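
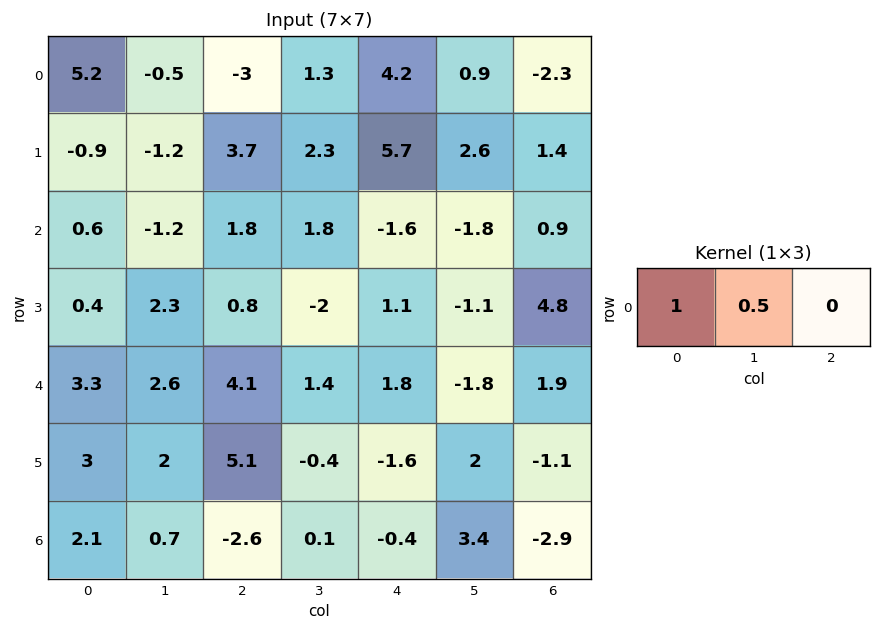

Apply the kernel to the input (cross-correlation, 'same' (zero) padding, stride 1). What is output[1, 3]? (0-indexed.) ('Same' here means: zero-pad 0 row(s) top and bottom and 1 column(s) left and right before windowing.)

4.85

The receptive field on the zero-padded input at this output position is [3.7 2.3 5.7]. Elementwise product with the kernel and sum: 3.7·1 + 2.3·0.5.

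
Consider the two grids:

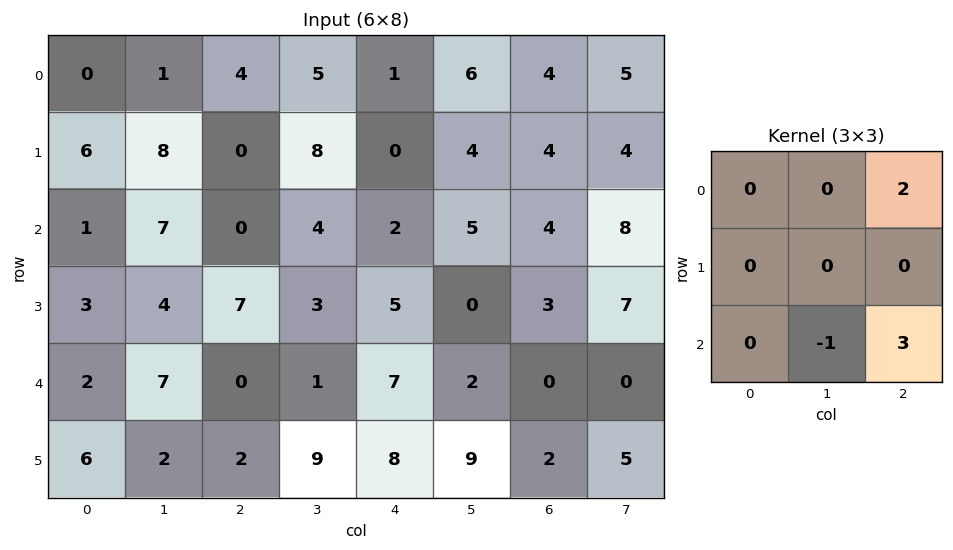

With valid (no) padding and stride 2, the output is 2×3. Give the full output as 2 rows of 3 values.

1 4 15
-7 24 6

Output[0,0]: The receptive field on the input at this output position is [0 1 4 / 6 8 0 / 1 7 0]. Elementwise product with the kernel and sum: 4·2 + 7·-1 + 0·3.
Output[0,1]: The receptive field on the input at this output position is [4 5 1 / 0 8 0 / 0 4 2]. Elementwise product with the kernel and sum: 1·2 + 4·-1 + 2·3.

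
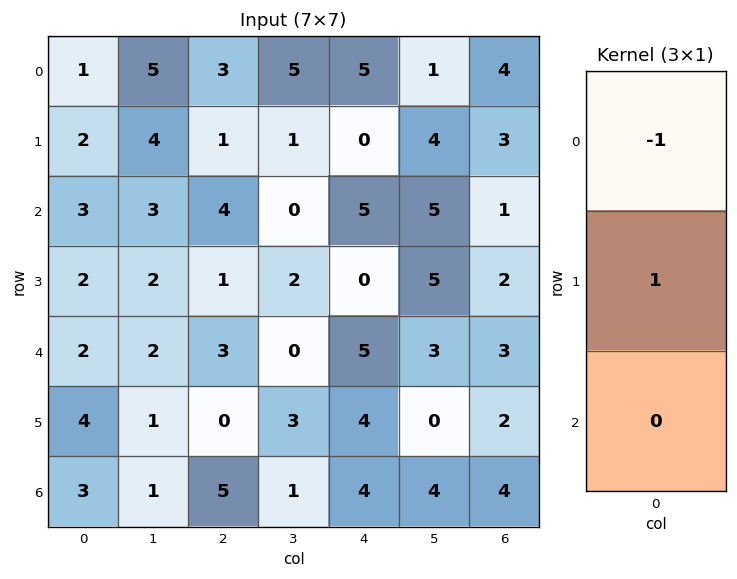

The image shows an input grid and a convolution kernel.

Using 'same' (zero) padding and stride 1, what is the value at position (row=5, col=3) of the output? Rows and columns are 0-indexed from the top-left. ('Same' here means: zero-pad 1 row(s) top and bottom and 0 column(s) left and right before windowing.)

3

The receptive field on the zero-padded input at this output position is [0 / 3 / 1]. Elementwise product with the kernel and sum: 0·-1 + 3·1.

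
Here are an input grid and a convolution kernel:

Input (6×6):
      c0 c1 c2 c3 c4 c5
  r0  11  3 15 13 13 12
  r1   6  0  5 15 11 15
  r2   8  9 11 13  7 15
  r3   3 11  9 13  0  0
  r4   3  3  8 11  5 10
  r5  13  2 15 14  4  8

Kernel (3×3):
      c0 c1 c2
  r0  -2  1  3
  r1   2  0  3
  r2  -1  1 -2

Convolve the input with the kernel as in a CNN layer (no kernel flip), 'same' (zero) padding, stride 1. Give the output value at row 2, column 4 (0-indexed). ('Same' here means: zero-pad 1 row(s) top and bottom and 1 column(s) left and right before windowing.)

84

The receptive field on the zero-padded input at this output position is [15 11 15 / 13 7 15 / 13 0 0]. Elementwise product with the kernel and sum: 15·-2 + 11·1 + 15·3 + 13·2 + 15·3 + 13·-1 + 0·1 + 0·-2.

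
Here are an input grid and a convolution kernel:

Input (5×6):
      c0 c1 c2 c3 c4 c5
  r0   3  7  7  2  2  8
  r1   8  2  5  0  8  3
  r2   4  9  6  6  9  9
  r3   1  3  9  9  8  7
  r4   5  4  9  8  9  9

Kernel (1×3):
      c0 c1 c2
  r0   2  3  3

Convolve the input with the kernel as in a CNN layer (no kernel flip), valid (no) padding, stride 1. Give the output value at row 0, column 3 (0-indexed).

34

The receptive field on the input at this output position is [2 2 8]. Elementwise product with the kernel and sum: 2·2 + 2·3 + 8·3.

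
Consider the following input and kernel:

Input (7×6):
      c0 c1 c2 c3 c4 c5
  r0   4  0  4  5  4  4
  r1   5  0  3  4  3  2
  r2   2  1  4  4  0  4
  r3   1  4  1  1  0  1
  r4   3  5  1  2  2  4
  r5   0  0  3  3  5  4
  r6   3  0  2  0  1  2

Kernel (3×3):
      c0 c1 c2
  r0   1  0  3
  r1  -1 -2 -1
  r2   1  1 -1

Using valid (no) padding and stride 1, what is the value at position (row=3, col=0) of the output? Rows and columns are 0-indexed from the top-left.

The receptive field on the input at this output position is [1 4 1 / 3 5 1 / 0 0 3]. Elementwise product with the kernel and sum: 1·1 + 1·3 + 3·-1 + 5·-2 + 1·-1 + 0·1 + 0·1 + 3·-1.

-13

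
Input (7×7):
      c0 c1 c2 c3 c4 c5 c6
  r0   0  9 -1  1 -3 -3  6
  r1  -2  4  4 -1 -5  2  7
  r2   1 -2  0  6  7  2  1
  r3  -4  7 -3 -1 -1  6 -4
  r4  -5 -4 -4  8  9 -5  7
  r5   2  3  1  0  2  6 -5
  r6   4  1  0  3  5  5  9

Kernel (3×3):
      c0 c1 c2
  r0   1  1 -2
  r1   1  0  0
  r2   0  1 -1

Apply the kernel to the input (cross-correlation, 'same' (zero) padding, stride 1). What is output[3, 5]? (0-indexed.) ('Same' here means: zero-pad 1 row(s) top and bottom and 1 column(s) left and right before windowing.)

-6

The receptive field on the zero-padded input at this output position is [7 2 1 / -1 6 -4 / 9 -5 7]. Elementwise product with the kernel and sum: 7·1 + 2·1 + 1·-2 + -1·1 + -5·1 + 7·-1.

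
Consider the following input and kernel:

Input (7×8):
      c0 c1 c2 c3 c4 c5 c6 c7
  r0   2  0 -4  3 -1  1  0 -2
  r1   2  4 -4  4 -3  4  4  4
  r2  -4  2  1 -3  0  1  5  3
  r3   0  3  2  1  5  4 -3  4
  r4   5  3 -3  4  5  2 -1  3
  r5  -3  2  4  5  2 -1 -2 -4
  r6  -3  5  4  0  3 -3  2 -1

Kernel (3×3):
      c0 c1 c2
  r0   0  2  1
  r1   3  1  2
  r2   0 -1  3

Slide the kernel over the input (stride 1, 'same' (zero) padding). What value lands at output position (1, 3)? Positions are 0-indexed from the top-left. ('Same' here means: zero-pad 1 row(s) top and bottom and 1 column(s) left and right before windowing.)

-6

The receptive field on the zero-padded input at this output position is [-4 3 -1 / -4 4 -3 / 1 -3 0]. Elementwise product with the kernel and sum: 3·2 + -1·1 + -4·3 + 4·1 + -3·2 + -3·-1 + 0·3.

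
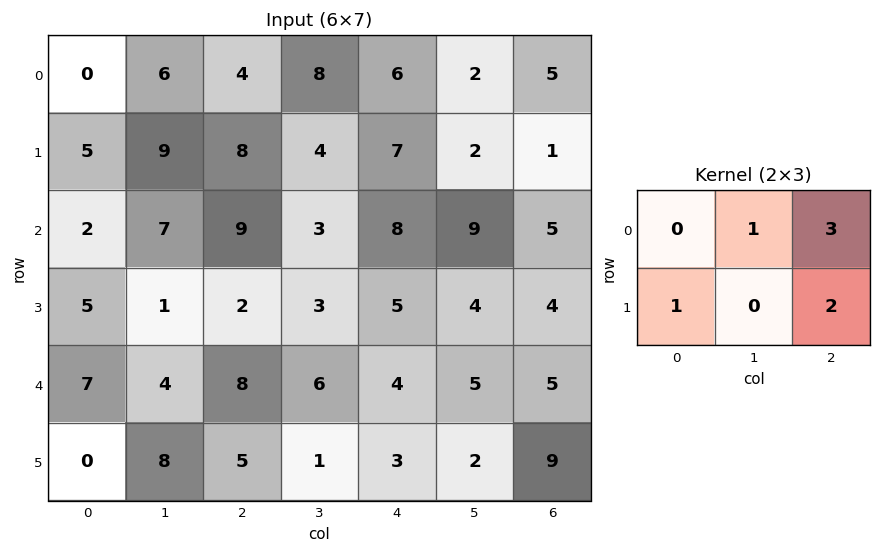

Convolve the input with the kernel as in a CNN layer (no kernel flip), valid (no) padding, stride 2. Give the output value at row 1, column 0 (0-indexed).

43

The receptive field on the input at this output position is [2 7 9 / 5 1 2]. Elementwise product with the kernel and sum: 7·1 + 9·3 + 5·1 + 2·2.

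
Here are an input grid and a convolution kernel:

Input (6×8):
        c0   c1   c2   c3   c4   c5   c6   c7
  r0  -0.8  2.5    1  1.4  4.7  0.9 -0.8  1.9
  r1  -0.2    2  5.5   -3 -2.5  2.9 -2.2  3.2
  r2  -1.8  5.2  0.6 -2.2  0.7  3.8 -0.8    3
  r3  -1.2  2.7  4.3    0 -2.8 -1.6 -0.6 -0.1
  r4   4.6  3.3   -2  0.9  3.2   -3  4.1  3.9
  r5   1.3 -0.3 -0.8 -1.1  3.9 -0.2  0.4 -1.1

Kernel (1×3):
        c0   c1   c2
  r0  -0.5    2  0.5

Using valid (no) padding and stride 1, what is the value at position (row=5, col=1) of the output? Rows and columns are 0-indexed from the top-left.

The receptive field on the input at this output position is [-0.3 -0.8 -1.1]. Elementwise product with the kernel and sum: -0.3·-0.5 + -0.8·2 + -1.1·0.5.

-2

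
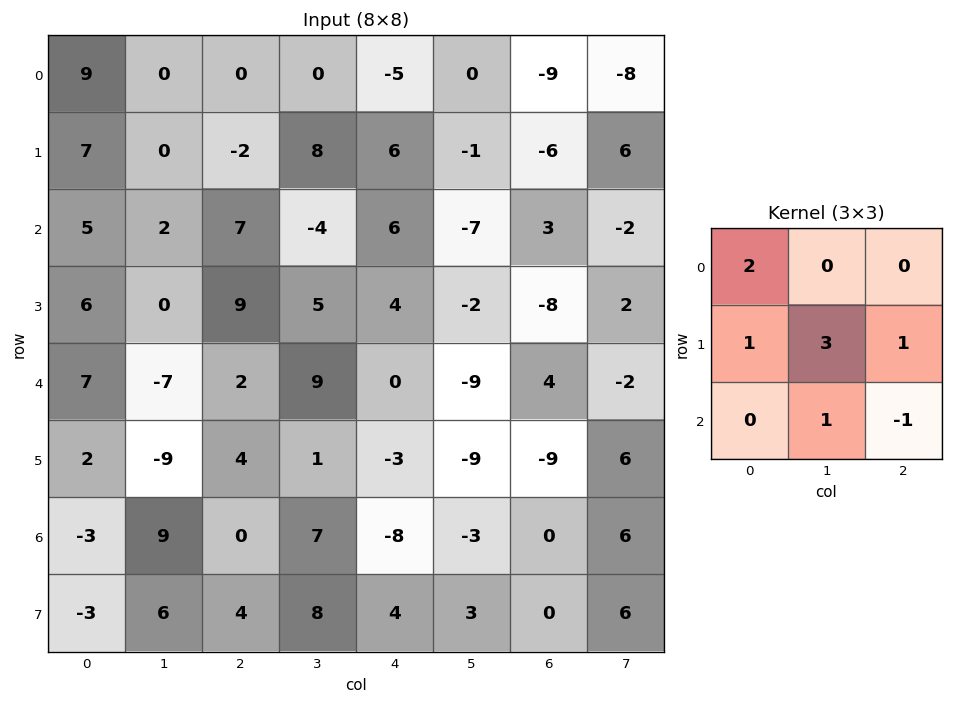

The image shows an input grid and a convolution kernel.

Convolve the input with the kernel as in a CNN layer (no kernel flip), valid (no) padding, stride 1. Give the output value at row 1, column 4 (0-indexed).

6

The receptive field on the input at this output position is [6 -1 -6 / 6 -7 3 / 4 -2 -8]. Elementwise product with the kernel and sum: 6·2 + 6·1 + -7·3 + 3·1 + -2·1 + -8·-1.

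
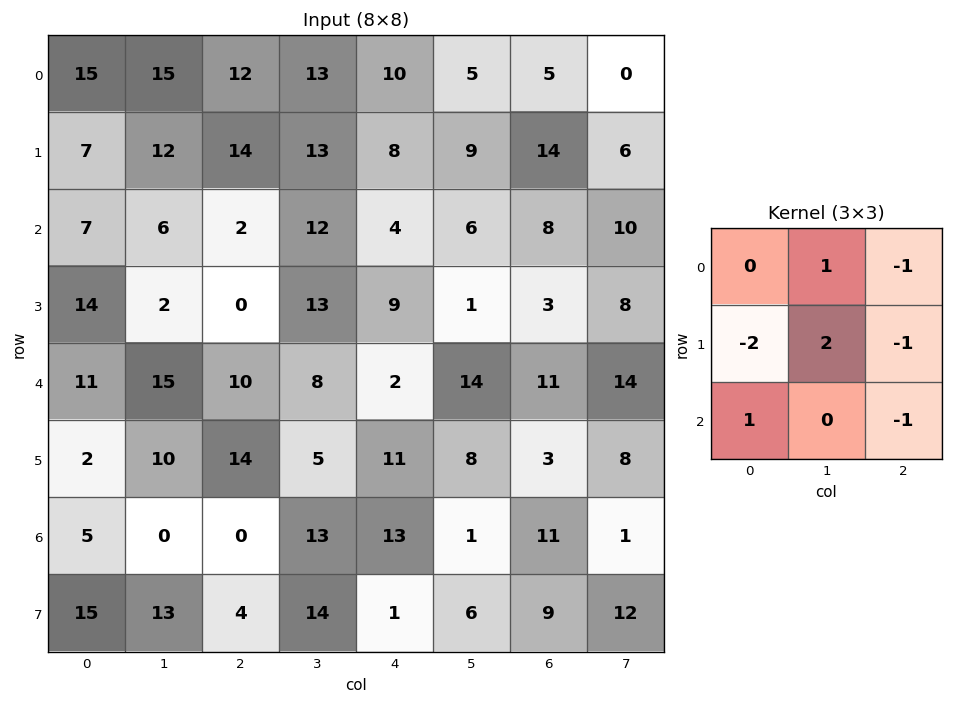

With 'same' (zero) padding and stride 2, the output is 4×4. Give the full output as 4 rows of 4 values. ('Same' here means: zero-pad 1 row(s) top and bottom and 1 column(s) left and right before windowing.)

Output[0,0]: The receptive field on the zero-padded input at this output position is [0 0 0 / 0 15 15 / 0 7 12]. Elementwise product with the kernel and sum: 0·1 + 0·-1 + 0·-2 + 15·2 + 15·-1 + 0·1 + 12·-1.

3 -20 -7 3
1 -30 -11 -5
9 -26 -21 -25
-11 -5 10 8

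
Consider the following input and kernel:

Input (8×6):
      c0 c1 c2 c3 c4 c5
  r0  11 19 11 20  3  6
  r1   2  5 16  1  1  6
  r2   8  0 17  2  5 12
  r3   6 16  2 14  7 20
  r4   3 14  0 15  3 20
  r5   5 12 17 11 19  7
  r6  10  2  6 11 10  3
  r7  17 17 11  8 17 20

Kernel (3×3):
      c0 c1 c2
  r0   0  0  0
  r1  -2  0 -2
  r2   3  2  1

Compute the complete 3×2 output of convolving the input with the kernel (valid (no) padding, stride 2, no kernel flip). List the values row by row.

Output[0,0]: The receptive field on the input at this output position is [11 19 11 / 2 5 16 / 8 0 17]. Elementwise product with the kernel and sum: 2·-2 + 16·-2 + 8·3 + 0·2 + 17·1.

5 26
21 15
-4 -22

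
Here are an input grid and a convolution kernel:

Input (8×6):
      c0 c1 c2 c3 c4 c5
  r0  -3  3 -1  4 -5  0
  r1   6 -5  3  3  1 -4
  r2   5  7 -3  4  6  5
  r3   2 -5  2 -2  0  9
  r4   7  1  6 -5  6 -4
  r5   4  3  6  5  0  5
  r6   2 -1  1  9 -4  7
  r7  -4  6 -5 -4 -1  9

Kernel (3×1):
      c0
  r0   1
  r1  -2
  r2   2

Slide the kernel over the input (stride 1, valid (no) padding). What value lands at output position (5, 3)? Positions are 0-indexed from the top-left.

The receptive field on the input at this output position is [5 / 9 / -4]. Elementwise product with the kernel and sum: 5·1 + 9·-2 + -4·2.

-21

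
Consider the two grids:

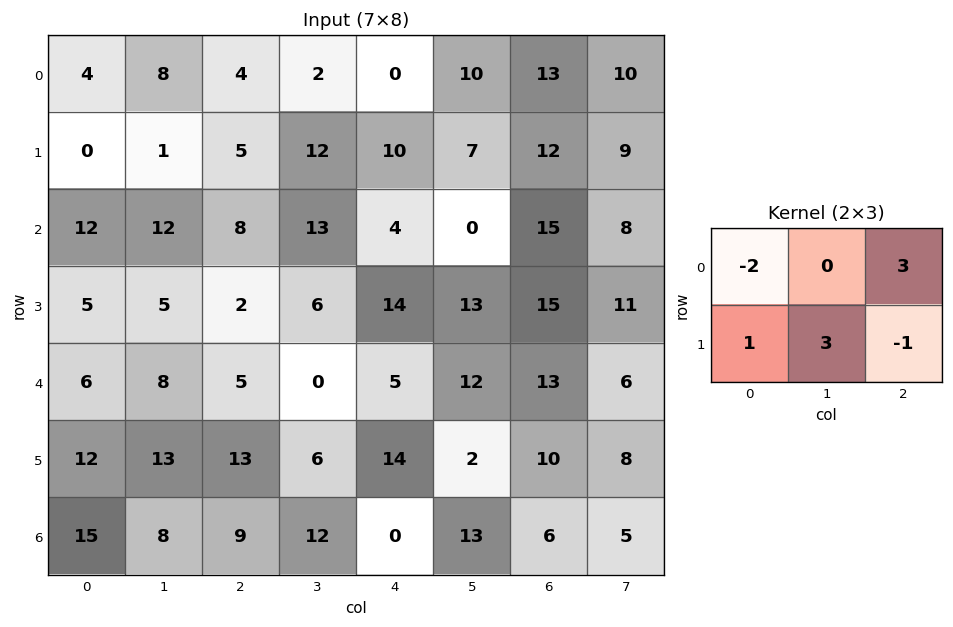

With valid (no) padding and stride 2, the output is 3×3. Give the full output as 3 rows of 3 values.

Output[0,0]: The receptive field on the input at this output position is [4 8 4 / 0 1 5]. Elementwise product with the kernel and sum: 4·-2 + 4·3 + 0·1 + 1·3 + 5·-1.

2 23 58
18 2 75
41 22 39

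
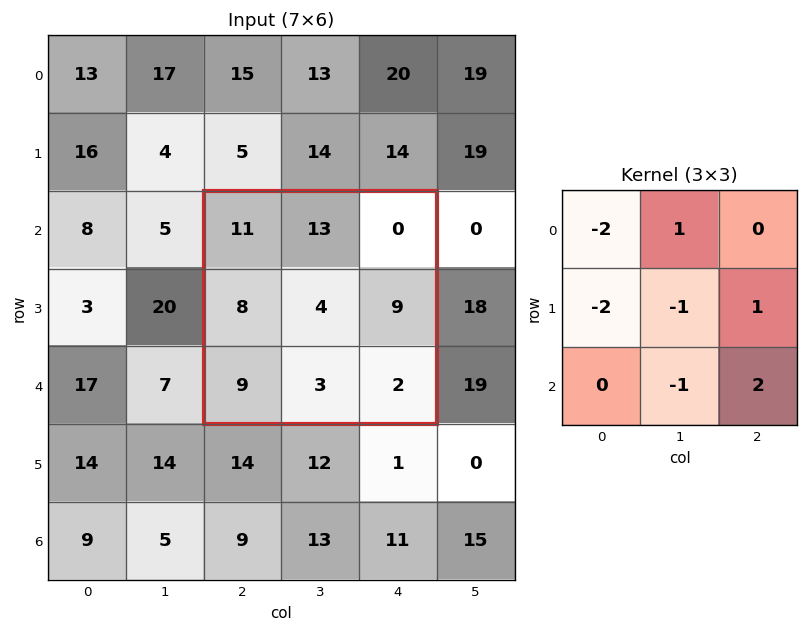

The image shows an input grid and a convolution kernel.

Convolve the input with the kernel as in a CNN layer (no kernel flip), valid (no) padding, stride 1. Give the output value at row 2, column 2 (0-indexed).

-19

The receptive field on the input at this output position is [11 13 0 / 8 4 9 / 9 3 2]. Elementwise product with the kernel and sum: 11·-2 + 13·1 + 8·-2 + 4·-1 + 9·1 + 3·-1 + 2·2.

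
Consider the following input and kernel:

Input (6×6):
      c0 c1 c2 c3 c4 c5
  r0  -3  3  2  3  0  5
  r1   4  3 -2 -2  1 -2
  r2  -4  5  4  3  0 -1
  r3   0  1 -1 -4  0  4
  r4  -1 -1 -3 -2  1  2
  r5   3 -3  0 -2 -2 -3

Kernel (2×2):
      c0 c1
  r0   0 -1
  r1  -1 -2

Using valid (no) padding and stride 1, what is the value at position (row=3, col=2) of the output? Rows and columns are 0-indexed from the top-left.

The receptive field on the input at this output position is [-1 -4 / -3 -2]. Elementwise product with the kernel and sum: -4·-1 + -3·-1 + -2·-2.

11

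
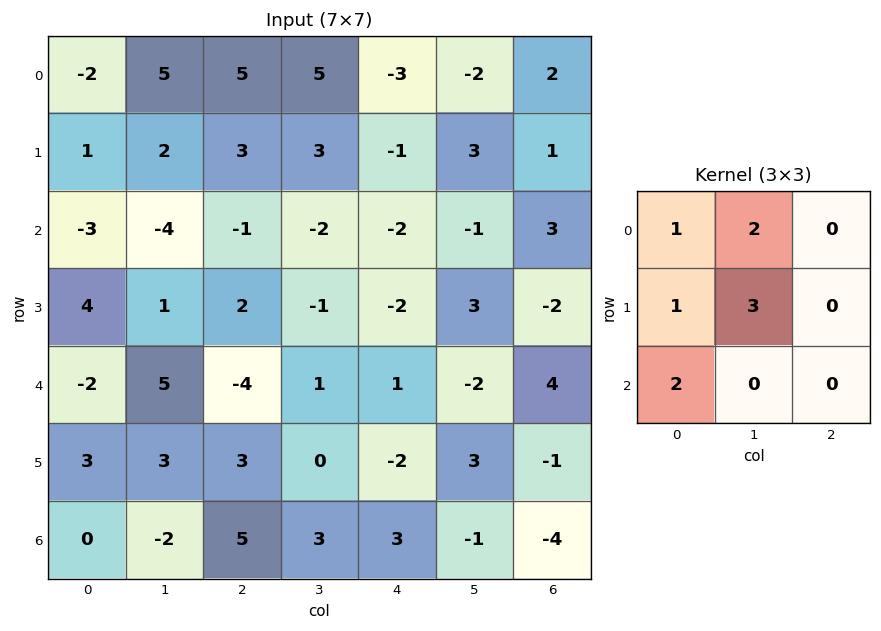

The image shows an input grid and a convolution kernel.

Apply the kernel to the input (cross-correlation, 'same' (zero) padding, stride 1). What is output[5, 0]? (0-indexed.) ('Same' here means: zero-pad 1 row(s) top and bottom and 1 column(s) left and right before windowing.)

The receptive field on the zero-padded input at this output position is [0 -2 5 / 0 3 3 / 0 0 -2]. Elementwise product with the kernel and sum: 0·1 + -2·2 + 0·1 + 3·3 + 0·2.

5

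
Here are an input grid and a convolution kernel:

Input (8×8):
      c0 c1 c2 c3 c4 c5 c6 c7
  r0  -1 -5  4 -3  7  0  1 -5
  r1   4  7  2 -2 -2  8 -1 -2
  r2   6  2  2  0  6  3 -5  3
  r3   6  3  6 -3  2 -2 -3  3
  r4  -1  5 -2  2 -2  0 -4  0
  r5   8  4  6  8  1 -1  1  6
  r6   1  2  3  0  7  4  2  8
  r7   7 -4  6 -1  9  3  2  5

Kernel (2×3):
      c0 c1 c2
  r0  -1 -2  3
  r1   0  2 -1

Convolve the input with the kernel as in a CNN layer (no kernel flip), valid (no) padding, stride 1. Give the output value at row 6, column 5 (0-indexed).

15

The receptive field on the input at this output position is [4 2 8 / 3 2 5]. Elementwise product with the kernel and sum: 4·-1 + 2·-2 + 8·3 + 2·2 + 5·-1.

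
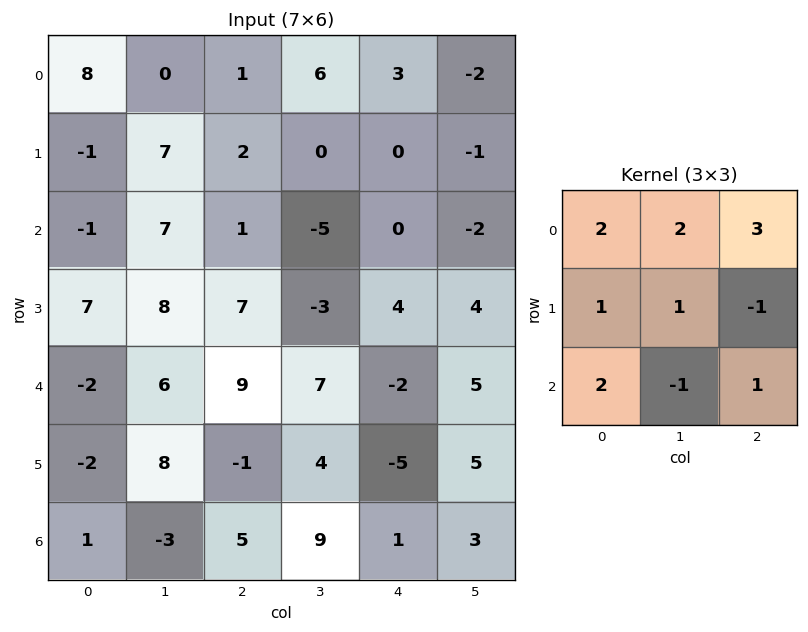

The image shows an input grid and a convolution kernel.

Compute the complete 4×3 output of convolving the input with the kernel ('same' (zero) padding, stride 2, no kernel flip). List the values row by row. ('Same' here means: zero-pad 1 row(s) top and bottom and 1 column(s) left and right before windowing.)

Output[0,0]: The receptive field on the zero-padded input at this output position is [0 0 0 / 0 8 0 / 0 -1 7]. Elementwise product with the kernel and sum: 0·2 + 0·2 + 0·3 + 0·1 + 8·1 + 0·-1 + 0·2 + -1·-1 + 7·1.

16 7 10
12 37 -12
40 50 32
24 19 20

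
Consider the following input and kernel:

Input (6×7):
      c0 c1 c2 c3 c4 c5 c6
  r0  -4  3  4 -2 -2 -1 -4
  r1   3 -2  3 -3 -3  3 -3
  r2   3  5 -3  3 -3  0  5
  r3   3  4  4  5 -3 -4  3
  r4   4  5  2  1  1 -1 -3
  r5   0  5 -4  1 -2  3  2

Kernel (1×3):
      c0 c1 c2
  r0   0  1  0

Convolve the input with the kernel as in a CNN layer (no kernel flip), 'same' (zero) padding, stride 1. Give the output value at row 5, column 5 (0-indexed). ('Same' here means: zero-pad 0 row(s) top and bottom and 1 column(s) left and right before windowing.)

The receptive field on the zero-padded input at this output position is [-2 3 2]. Elementwise product with the kernel and sum: 3·1.

3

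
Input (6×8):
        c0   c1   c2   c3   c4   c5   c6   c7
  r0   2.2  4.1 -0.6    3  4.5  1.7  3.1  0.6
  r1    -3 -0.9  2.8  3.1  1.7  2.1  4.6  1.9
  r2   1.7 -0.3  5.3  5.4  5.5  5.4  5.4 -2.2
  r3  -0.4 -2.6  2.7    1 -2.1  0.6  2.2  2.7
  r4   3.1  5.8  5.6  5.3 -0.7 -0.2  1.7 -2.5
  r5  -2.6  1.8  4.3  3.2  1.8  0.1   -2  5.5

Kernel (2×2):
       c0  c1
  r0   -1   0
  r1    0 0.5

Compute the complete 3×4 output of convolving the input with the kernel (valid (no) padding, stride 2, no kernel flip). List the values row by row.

Output[0,0]: The receptive field on the input at this output position is [2.2 4.1 / -3 -0.9]. Elementwise product with the kernel and sum: 2.2·-1 + -0.9·0.5.
Output[0,1]: The receptive field on the input at this output position is [-0.6 3 / 2.8 3.1]. Elementwise product with the kernel and sum: -0.6·-1 + 3.1·0.5.

-2.65 2.15 -3.45 -2.15
-3 -4.8 -5.2 -4.05
-2.2 -4 0.75 1.05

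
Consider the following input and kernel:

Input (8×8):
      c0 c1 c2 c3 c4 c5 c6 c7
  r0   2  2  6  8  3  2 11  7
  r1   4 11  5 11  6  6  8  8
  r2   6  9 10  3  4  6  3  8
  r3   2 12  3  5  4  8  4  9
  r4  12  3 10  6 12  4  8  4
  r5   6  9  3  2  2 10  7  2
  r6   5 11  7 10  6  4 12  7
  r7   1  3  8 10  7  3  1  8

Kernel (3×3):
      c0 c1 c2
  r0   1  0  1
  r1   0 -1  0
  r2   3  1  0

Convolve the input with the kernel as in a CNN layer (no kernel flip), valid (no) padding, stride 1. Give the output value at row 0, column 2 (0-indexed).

The receptive field on the input at this output position is [6 8 3 / 5 11 6 / 10 3 4]. Elementwise product with the kernel and sum: 6·1 + 3·1 + 11·-1 + 10·3 + 3·1.

31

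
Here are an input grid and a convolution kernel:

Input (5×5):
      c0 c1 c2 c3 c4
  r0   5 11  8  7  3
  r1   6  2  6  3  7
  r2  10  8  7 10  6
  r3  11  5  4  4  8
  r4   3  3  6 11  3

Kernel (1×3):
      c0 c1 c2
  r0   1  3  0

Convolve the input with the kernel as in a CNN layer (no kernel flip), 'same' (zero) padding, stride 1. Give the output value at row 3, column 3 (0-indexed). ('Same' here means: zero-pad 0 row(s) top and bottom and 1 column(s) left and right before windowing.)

16

The receptive field on the zero-padded input at this output position is [4 4 8]. Elementwise product with the kernel and sum: 4·1 + 4·3.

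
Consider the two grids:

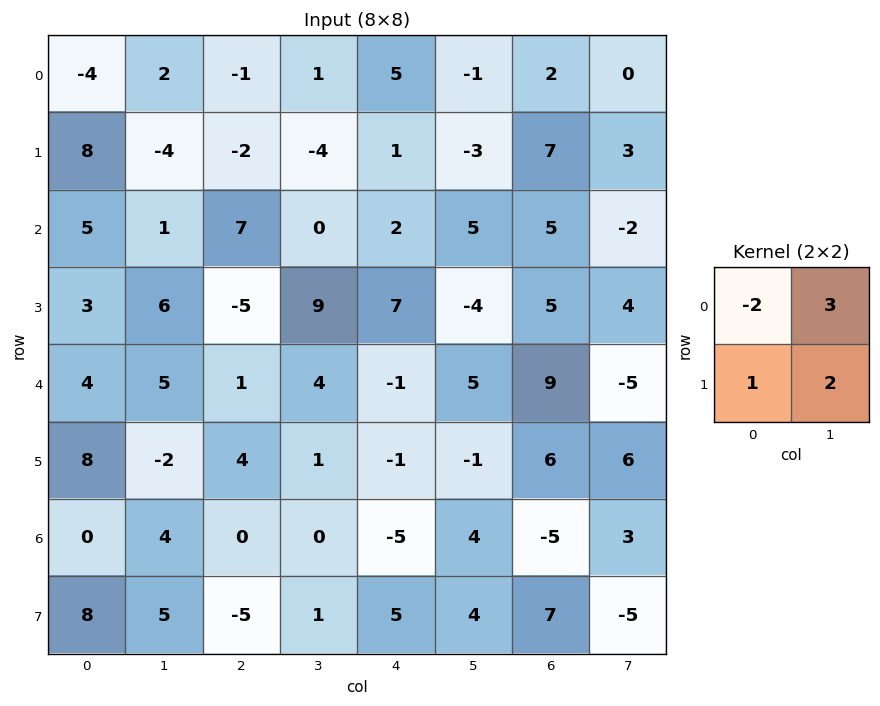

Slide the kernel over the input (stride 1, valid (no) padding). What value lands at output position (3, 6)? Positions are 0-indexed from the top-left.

The receptive field on the input at this output position is [5 4 / 9 -5]. Elementwise product with the kernel and sum: 5·-2 + 4·3 + 9·1 + -5·2.

1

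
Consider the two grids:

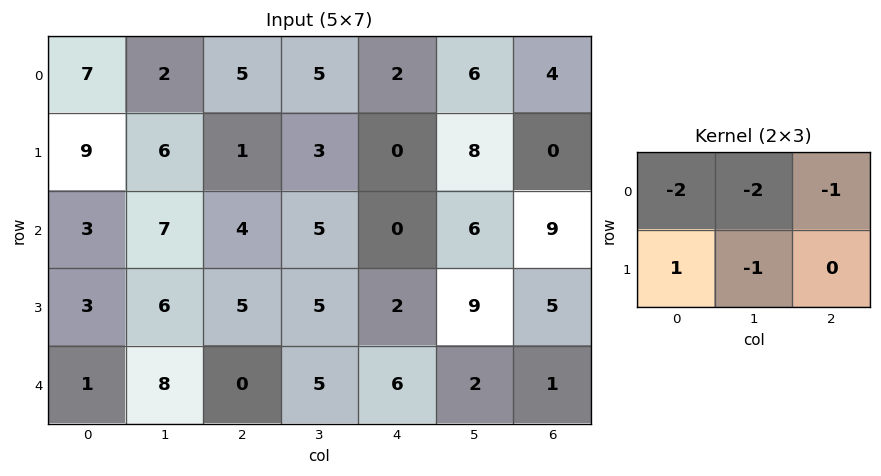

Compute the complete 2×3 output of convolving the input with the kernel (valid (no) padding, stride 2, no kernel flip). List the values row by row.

-20 -24 -28
-27 -18 -28

Output[0,0]: The receptive field on the input at this output position is [7 2 5 / 9 6 1]. Elementwise product with the kernel and sum: 7·-2 + 2·-2 + 5·-1 + 9·1 + 6·-1.
Output[0,1]: The receptive field on the input at this output position is [5 5 2 / 1 3 0]. Elementwise product with the kernel and sum: 5·-2 + 5·-2 + 2·-1 + 1·1 + 3·-1.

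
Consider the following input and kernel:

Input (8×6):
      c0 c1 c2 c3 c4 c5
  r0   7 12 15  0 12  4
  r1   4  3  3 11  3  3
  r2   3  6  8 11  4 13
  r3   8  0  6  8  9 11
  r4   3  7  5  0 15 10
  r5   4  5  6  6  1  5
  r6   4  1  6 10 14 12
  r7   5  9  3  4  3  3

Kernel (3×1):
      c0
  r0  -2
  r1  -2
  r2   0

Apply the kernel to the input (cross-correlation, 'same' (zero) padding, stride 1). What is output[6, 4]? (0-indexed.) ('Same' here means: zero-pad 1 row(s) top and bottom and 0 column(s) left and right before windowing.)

-30

The receptive field on the zero-padded input at this output position is [1 / 14 / 3]. Elementwise product with the kernel and sum: 1·-2 + 14·-2.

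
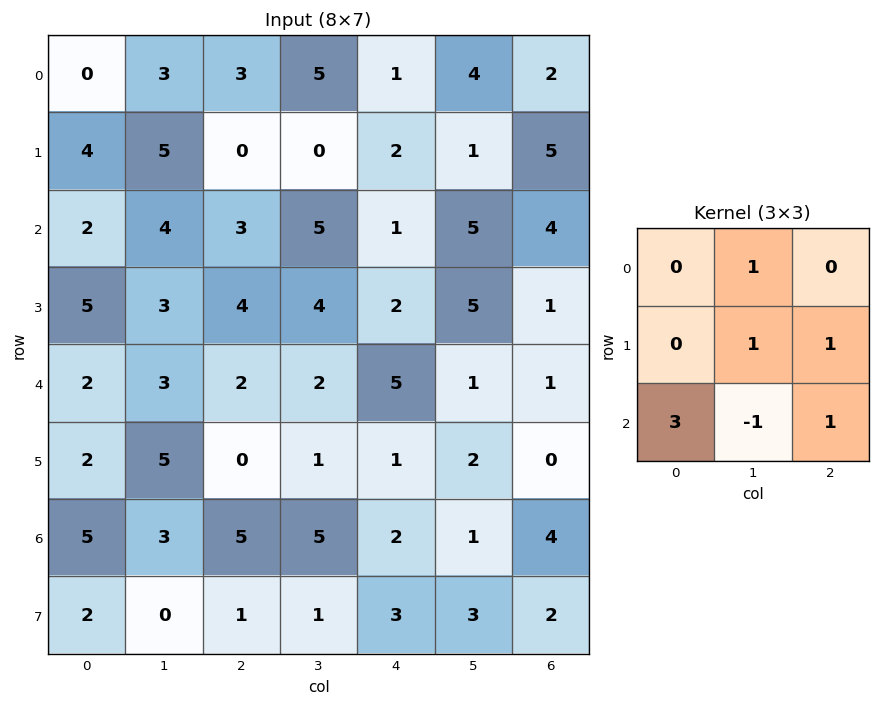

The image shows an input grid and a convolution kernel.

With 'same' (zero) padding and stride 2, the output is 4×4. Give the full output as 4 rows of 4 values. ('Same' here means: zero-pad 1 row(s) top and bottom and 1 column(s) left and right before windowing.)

4 23 4 0
8 17 23 23
13 24 12 8
8 10 7 11

Output[0,0]: The receptive field on the zero-padded input at this output position is [0 0 0 / 0 0 3 / 0 4 5]. Elementwise product with the kernel and sum: 0·1 + 0·1 + 3·1 + 0·3 + 4·-1 + 5·1.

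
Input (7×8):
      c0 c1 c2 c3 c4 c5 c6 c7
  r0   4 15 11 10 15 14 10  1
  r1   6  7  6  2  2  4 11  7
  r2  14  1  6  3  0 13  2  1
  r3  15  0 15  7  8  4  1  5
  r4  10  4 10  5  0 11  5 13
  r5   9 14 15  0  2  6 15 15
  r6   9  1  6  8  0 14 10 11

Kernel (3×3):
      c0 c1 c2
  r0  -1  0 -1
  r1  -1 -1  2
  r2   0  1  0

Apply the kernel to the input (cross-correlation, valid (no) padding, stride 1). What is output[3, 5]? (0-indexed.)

16

The receptive field on the input at this output position is [4 1 5 / 11 5 13 / 6 15 15]. Elementwise product with the kernel and sum: 4·-1 + 5·-1 + 11·-1 + 5·-1 + 13·2 + 15·1.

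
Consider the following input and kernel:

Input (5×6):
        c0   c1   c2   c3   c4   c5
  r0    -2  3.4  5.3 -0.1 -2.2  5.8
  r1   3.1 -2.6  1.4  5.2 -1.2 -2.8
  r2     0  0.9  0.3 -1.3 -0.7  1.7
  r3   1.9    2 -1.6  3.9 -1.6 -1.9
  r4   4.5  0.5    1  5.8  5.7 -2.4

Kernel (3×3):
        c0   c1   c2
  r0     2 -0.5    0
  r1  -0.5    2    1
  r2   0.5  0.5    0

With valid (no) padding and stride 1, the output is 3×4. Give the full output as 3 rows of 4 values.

Output[0,0]: The receptive field on the input at this output position is [-2 3.4 5.3 / 3.1 -2.6 1.4 / 0 0.9 0.3]. Elementwise product with the kernel and sum: -2·2 + 3.4·-0.5 + 3.1·-0.5 + -2.6·2 + 1.4·1 + 0·0.5 + 0.9·0.5.

-10.6 14.05 18.65 -7.9
11.55 -6.85 -2.1 13.1
3.5 2.1 11.65 -3.55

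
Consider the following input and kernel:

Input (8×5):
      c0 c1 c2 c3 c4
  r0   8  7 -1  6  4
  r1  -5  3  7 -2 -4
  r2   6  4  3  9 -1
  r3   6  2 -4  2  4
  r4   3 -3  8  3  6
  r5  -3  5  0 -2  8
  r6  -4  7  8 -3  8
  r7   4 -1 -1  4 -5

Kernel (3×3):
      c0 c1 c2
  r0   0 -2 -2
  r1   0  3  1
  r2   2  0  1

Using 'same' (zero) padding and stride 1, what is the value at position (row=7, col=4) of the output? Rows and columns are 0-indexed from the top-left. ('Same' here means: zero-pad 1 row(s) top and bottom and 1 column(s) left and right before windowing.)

The receptive field on the zero-padded input at this output position is [-3 8 0 / 4 -5 0 / 0 0 0]. Elementwise product with the kernel and sum: 8·-2 + 0·-2 + -5·3 + 0·1 + 0·2 + 0·1.

-31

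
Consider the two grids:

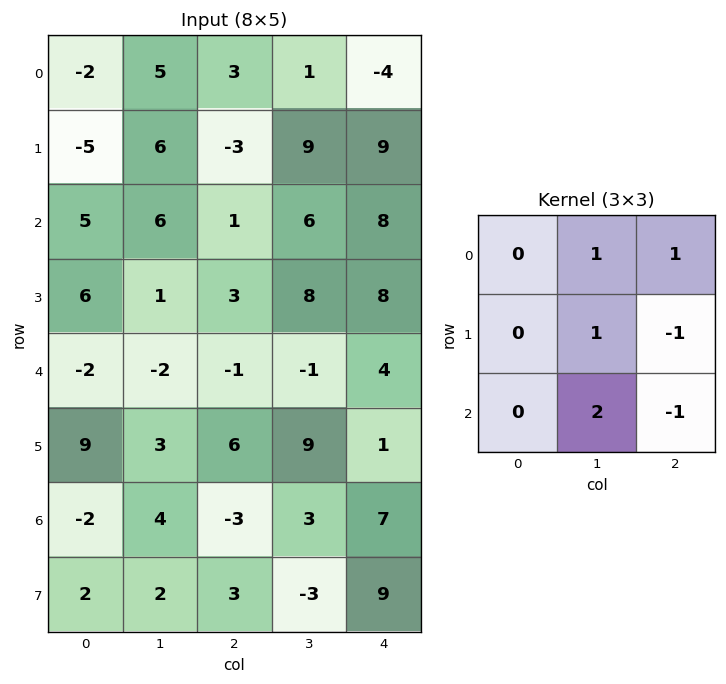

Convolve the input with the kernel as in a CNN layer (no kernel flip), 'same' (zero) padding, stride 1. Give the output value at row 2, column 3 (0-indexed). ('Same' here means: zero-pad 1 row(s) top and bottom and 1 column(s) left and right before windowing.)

24

The receptive field on the zero-padded input at this output position is [-3 9 9 / 1 6 8 / 3 8 8]. Elementwise product with the kernel and sum: 9·1 + 9·1 + 6·1 + 8·-1 + 8·2 + 8·-1.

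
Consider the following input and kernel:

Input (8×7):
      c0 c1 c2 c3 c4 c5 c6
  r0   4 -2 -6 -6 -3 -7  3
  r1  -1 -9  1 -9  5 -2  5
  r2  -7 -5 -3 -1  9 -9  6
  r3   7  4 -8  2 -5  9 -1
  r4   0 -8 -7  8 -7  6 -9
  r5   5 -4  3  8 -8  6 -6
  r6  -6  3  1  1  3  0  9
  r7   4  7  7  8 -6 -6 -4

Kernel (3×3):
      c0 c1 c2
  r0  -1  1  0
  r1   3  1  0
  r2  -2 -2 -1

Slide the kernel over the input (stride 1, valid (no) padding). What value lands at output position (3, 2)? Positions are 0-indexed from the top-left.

The receptive field on the input at this output position is [-8 2 -5 / -7 8 -7 / 3 8 -8]. Elementwise product with the kernel and sum: -8·-1 + 2·1 + -7·3 + 8·1 + 3·-2 + 8·-2 + -8·-1.

-17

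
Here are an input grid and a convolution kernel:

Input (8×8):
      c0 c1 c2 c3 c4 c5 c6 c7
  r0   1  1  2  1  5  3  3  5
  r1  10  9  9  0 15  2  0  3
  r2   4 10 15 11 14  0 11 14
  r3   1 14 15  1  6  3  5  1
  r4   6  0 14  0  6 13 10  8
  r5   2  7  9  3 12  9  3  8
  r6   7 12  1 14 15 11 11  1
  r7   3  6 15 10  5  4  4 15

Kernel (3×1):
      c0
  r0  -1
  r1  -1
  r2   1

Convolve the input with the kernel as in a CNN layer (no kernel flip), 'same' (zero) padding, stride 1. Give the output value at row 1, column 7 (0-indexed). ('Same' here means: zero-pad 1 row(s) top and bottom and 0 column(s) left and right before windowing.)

6

The receptive field on the zero-padded input at this output position is [5 / 3 / 14]. Elementwise product with the kernel and sum: 5·-1 + 3·-1 + 14·1.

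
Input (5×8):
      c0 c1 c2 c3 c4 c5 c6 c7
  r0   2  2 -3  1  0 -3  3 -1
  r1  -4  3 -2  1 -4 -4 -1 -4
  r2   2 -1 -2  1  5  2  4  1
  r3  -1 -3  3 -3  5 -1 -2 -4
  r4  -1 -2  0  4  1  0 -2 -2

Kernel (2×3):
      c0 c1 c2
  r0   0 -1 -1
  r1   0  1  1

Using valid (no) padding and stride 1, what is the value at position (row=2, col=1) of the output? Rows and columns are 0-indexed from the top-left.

1

The receptive field on the input at this output position is [-1 -2 1 / -3 3 -3]. Elementwise product with the kernel and sum: -2·-1 + 1·-1 + 3·1 + -3·1.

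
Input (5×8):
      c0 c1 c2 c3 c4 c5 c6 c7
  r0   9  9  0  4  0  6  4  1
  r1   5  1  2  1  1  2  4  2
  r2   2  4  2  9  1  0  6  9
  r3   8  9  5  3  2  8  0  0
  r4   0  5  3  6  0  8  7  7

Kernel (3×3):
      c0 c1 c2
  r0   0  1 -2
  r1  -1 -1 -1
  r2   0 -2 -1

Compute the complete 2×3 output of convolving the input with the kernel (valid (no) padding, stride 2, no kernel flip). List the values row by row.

Output[0,0]: The receptive field on the input at this output position is [9 9 0 / 5 1 2 / 2 4 2]. Elementwise product with the kernel and sum: 9·1 + 0·-2 + 5·-1 + 1·-1 + 2·-1 + 4·-2 + 2·-1.

-9 -19 -15
-35 -15 -45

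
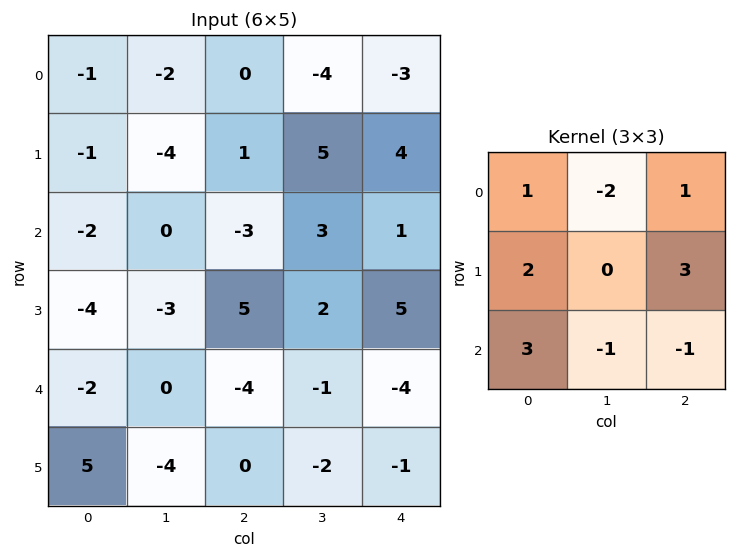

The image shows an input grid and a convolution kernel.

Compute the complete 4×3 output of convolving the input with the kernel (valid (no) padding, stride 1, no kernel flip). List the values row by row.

Output[0,0]: The receptive field on the input at this output position is [-1 -2 0 / -1 -4 1 / -2 0 -3]. Elementwise product with the kernel and sum: -1·1 + -2·-2 + 0·1 + -1·2 + 1·3 + -2·3 + 0·-1 + -3·-1.

1 1 6
-19 -8 0
0 14 10
10 -24 -11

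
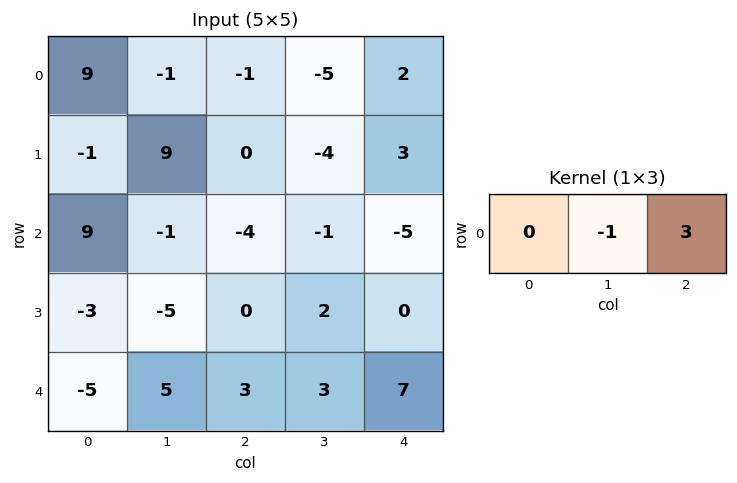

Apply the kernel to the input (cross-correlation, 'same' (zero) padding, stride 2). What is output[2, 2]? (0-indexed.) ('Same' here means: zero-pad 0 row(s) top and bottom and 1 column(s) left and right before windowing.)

The receptive field on the zero-padded input at this output position is [3 7 0]. Elementwise product with the kernel and sum: 7·-1 + 0·3.

-7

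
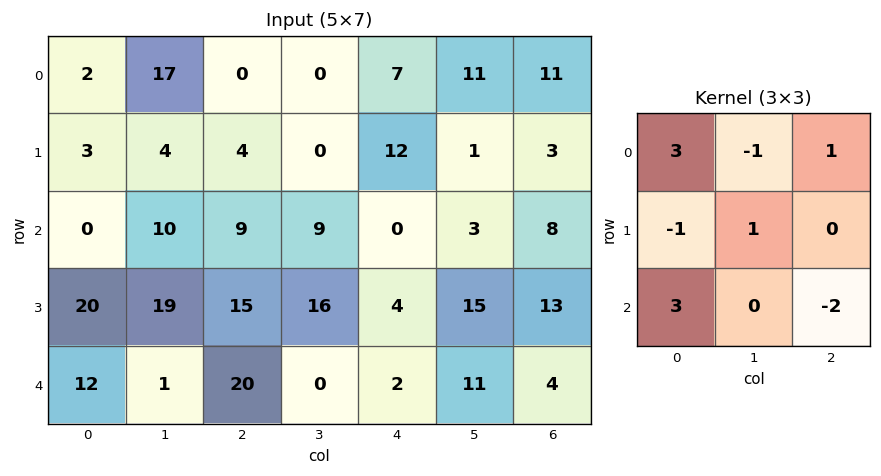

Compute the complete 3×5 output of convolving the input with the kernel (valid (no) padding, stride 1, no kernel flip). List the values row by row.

Output[0,0]: The receptive field on the input at this output position is [2 17 0 / 3 4 4 / 0 10 9]. Elementwise product with the kernel and sum: 2·3 + 17·-1 + 0·1 + 3·-1 + 4·1 + 0·3 + 9·-2.

-28 63 30 37 -6
49 32 61 -2 27
-6 29 75 -4 14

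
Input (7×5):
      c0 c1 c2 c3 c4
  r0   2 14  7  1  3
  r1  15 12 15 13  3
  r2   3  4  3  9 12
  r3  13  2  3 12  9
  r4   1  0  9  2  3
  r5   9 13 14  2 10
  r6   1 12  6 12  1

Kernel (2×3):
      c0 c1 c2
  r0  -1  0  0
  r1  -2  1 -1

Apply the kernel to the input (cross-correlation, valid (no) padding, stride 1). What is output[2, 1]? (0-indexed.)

The receptive field on the input at this output position is [4 3 9 / 2 3 12]. Elementwise product with the kernel and sum: 4·-1 + 2·-2 + 3·1 + 12·-1.

-17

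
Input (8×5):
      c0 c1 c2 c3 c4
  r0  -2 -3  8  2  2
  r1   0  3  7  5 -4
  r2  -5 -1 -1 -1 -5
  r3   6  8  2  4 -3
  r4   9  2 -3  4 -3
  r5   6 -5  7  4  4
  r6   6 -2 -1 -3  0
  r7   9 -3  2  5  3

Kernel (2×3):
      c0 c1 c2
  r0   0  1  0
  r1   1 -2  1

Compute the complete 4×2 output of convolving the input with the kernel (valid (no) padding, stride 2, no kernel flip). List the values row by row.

Output[0,0]: The receptive field on the input at this output position is [-2 -3 8 / 0 3 7]. Elementwise product with the kernel and sum: -3·1 + 0·1 + 3·-2 + 7·1.
Output[0,1]: The receptive field on the input at this output position is [8 2 2 / 7 5 -4]. Elementwise product with the kernel and sum: 2·1 + 7·1 + 5·-2 + -4·1.

-2 -5
-9 -10
25 7
15 -8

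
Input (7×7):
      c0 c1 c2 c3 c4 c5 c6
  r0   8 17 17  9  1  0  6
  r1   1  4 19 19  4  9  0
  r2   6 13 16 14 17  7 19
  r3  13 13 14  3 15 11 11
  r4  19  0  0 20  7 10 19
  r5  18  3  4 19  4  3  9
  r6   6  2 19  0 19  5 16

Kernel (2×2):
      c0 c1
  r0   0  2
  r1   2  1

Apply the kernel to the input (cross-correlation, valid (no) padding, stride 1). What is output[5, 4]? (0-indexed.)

The receptive field on the input at this output position is [4 3 / 19 5]. Elementwise product with the kernel and sum: 3·2 + 19·2 + 5·1.

49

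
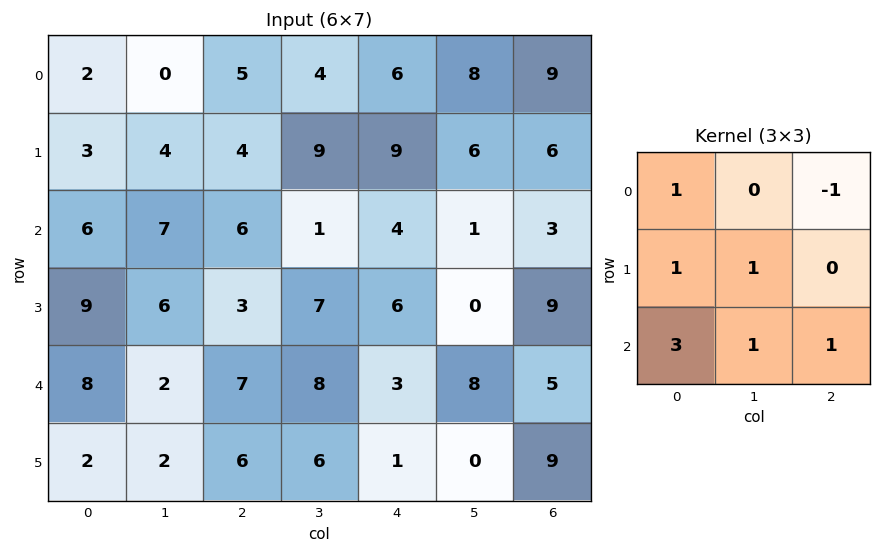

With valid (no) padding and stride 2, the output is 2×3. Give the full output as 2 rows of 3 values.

35 35 28
48 44 29

Output[0,0]: The receptive field on the input at this output position is [2 0 5 / 3 4 4 / 6 7 6]. Elementwise product with the kernel and sum: 2·1 + 5·-1 + 3·1 + 4·1 + 6·3 + 7·1 + 6·1.
Output[0,1]: The receptive field on the input at this output position is [5 4 6 / 4 9 9 / 6 1 4]. Elementwise product with the kernel and sum: 5·1 + 6·-1 + 4·1 + 9·1 + 6·3 + 1·1 + 4·1.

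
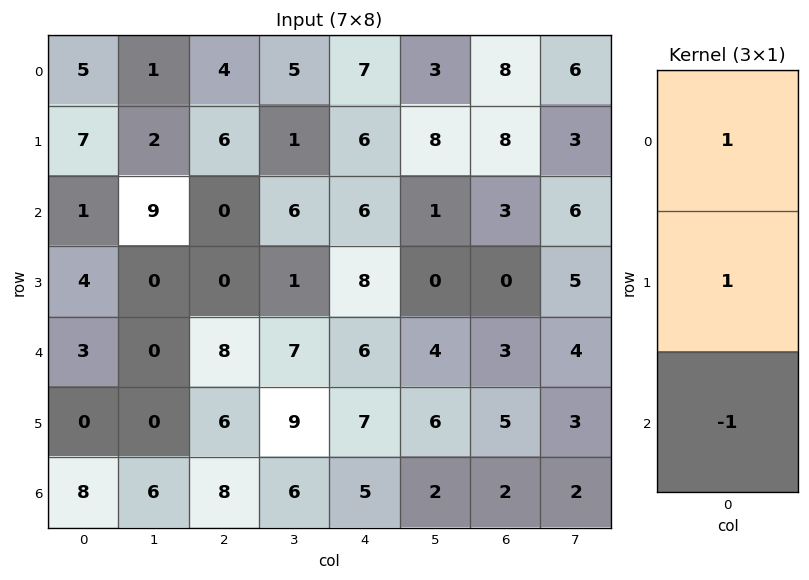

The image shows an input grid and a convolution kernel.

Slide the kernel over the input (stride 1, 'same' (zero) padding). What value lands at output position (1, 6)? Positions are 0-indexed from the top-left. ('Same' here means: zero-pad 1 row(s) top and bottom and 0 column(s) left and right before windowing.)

The receptive field on the zero-padded input at this output position is [8 / 8 / 3]. Elementwise product with the kernel and sum: 8·1 + 8·1 + 3·-1.

13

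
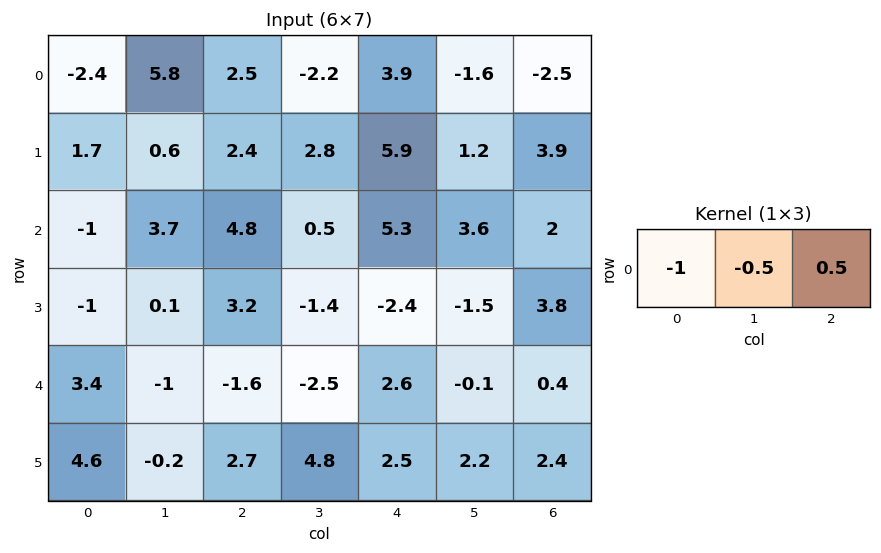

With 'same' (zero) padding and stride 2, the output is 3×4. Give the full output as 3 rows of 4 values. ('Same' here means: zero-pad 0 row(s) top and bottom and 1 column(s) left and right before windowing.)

4.1 -8.15 -0.55 2.85
2.35 -5.85 -1.35 -4.6
-2.2 0.55 1.15 -0.1

Output[0,0]: The receptive field on the zero-padded input at this output position is [0 -2.4 5.8]. Elementwise product with the kernel and sum: 0·-1 + -2.4·-0.5 + 5.8·0.5.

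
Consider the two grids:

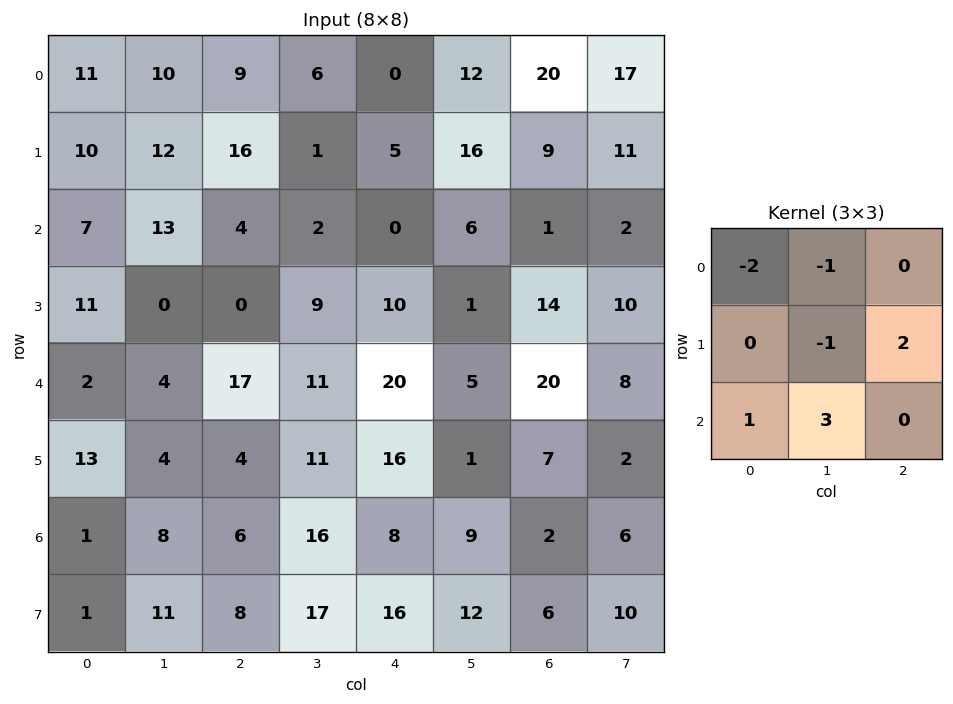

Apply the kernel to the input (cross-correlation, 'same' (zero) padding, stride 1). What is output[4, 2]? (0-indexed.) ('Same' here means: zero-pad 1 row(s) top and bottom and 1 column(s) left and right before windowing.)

21

The receptive field on the zero-padded input at this output position is [0 0 9 / 4 17 11 / 4 4 11]. Elementwise product with the kernel and sum: 0·-2 + 0·-1 + 17·-1 + 11·2 + 4·1 + 4·3.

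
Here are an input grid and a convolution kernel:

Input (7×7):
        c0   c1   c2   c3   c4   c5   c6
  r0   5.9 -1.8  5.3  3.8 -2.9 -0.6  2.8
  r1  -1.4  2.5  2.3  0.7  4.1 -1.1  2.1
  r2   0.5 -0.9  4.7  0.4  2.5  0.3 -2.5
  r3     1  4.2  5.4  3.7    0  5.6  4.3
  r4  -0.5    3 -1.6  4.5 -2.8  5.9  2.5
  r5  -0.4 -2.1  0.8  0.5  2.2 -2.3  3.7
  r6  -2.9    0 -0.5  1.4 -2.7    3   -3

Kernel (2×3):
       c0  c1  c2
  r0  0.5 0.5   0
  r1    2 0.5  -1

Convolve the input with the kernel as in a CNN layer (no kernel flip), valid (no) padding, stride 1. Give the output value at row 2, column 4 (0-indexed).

The receptive field on the input at this output position is [2.5 0.3 -2.5 / 0 5.6 4.3]. Elementwise product with the kernel and sum: 2.5·0.5 + 0.3·0.5 + 0·2 + 5.6·0.5 + 4.3·-1.

-0.1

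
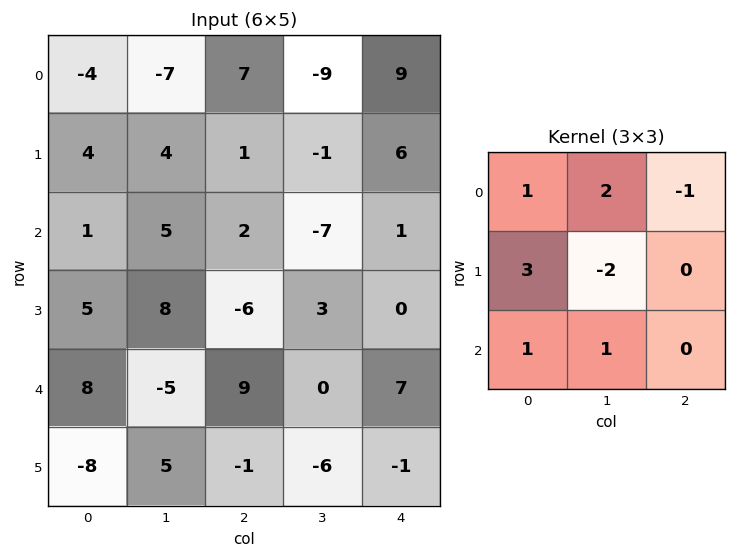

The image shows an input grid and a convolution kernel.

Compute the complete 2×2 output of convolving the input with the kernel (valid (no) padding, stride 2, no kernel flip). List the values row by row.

-15 -20
11 -28

Output[0,0]: The receptive field on the input at this output position is [-4 -7 7 / 4 4 1 / 1 5 2]. Elementwise product with the kernel and sum: -4·1 + -7·2 + 7·-1 + 4·3 + 4·-2 + 1·1 + 5·1.
Output[0,1]: The receptive field on the input at this output position is [7 -9 9 / 1 -1 6 / 2 -7 1]. Elementwise product with the kernel and sum: 7·1 + -9·2 + 9·-1 + 1·3 + -1·-2 + 2·1 + -7·1.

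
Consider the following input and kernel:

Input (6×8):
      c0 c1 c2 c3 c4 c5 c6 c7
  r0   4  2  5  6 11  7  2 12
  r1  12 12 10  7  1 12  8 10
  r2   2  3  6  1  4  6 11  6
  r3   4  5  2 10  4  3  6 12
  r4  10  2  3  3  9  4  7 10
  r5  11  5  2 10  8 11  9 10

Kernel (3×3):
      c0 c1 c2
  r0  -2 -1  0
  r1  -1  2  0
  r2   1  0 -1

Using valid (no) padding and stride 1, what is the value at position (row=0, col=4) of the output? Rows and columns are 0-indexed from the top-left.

The receptive field on the input at this output position is [11 7 2 / 1 12 8 / 4 6 11]. Elementwise product with the kernel and sum: 11·-2 + 7·-1 + 1·-1 + 12·2 + 4·1 + 11·-1.

-13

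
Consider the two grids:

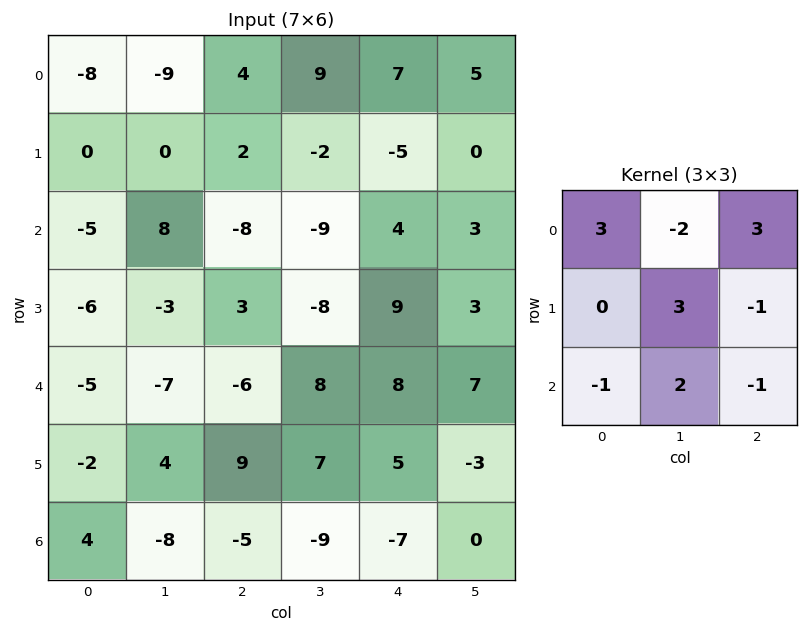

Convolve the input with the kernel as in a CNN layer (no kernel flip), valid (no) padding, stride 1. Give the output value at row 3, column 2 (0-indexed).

68

The receptive field on the input at this output position is [3 -8 9 / -6 8 8 / 9 7 5]. Elementwise product with the kernel and sum: 3·3 + -8·-2 + 9·3 + 8·3 + 8·-1 + 9·-1 + 7·2 + 5·-1.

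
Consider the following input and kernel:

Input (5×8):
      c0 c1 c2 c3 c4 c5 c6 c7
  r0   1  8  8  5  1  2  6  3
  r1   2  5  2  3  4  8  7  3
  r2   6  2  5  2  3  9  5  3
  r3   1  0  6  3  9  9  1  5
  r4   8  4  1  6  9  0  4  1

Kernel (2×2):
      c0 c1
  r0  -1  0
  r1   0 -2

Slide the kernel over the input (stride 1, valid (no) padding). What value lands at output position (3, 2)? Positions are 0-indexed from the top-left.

The receptive field on the input at this output position is [6 3 / 1 6]. Elementwise product with the kernel and sum: 6·-1 + 6·-2.

-18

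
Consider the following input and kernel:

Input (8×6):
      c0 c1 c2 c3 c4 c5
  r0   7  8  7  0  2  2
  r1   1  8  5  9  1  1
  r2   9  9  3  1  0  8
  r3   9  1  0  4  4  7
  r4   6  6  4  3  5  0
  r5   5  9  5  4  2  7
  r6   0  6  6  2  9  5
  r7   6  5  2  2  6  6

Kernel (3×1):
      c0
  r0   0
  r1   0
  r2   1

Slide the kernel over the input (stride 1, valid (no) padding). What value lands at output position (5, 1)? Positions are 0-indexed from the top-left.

5

The receptive field on the input at this output position is [9 / 6 / 5]. Elementwise product with the kernel and sum: 5·1.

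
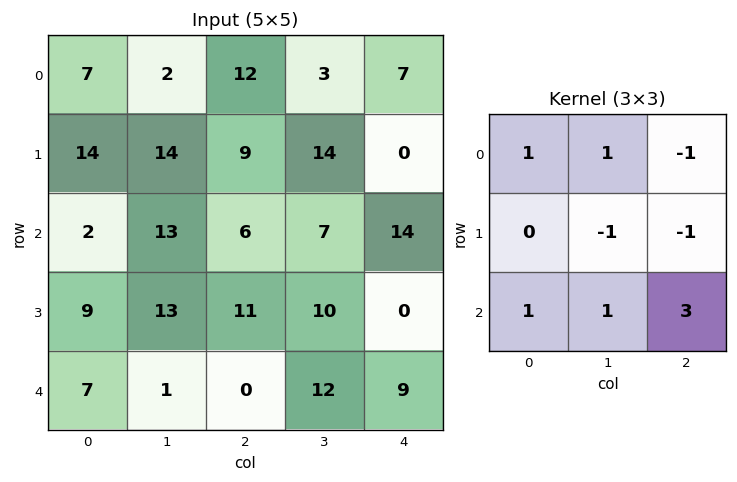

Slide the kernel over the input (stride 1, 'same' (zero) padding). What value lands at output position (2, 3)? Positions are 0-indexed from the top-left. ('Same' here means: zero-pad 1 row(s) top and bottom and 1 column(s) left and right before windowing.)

The receptive field on the zero-padded input at this output position is [9 14 0 / 6 7 14 / 11 10 0]. Elementwise product with the kernel and sum: 9·1 + 14·1 + 0·-1 + 7·-1 + 14·-1 + 11·1 + 10·1 + 0·3.

23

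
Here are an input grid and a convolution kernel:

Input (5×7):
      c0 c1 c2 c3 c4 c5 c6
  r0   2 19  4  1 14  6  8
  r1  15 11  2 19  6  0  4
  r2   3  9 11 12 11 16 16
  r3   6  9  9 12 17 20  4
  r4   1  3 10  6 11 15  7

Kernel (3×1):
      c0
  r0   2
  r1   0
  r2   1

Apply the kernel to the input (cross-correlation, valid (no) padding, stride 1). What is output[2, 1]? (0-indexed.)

The receptive field on the input at this output position is [9 / 9 / 3]. Elementwise product with the kernel and sum: 9·2 + 3·1.

21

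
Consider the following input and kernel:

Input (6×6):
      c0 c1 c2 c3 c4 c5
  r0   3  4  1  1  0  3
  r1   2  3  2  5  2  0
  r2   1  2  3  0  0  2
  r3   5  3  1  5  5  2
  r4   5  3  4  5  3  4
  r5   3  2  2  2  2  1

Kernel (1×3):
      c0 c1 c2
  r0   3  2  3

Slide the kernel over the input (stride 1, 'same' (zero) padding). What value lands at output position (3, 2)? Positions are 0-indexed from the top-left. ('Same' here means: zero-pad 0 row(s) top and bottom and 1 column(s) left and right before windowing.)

The receptive field on the zero-padded input at this output position is [3 1 5]. Elementwise product with the kernel and sum: 3·3 + 1·2 + 5·3.

26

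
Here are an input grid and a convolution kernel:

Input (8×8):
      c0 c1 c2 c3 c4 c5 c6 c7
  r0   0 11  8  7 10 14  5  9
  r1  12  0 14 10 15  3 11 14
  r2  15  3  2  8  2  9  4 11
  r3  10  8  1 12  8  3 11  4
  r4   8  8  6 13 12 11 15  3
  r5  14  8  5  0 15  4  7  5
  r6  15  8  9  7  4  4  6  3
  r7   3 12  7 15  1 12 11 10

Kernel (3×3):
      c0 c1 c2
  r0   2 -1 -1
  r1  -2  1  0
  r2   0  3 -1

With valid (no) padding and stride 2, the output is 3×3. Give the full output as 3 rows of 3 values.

-36 3 -3
31 31 -4
-3 -6 -22

Output[0,0]: The receptive field on the input at this output position is [0 11 8 / 12 0 14 / 15 3 2]. Elementwise product with the kernel and sum: 0·2 + 11·-1 + 8·-1 + 12·-2 + 0·1 + 3·3 + 2·-1.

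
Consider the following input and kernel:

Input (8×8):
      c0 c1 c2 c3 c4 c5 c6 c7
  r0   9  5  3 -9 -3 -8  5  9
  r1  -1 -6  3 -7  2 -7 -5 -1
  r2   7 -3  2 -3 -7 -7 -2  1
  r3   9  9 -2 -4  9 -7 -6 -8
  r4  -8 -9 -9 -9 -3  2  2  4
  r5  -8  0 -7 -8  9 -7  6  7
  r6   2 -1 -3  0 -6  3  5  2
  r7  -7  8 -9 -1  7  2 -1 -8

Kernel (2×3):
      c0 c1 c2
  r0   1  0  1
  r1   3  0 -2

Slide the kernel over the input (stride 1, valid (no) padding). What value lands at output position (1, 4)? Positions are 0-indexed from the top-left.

-20

The receptive field on the input at this output position is [2 -7 -5 / -7 -7 -2]. Elementwise product with the kernel and sum: 2·1 + -5·1 + -7·3 + -2·-2.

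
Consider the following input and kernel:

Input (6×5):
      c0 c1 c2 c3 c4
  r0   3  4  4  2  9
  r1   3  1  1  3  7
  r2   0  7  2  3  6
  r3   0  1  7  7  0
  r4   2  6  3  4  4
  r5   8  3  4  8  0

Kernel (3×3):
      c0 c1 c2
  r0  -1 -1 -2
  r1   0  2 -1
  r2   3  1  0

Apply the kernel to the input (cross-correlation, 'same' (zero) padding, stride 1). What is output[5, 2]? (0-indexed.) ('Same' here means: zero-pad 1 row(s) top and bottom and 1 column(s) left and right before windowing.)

The receptive field on the zero-padded input at this output position is [6 3 4 / 3 4 8 / 0 0 0]. Elementwise product with the kernel and sum: 6·-1 + 3·-1 + 4·-2 + 4·2 + 8·-1 + 0·3 + 0·1.

-17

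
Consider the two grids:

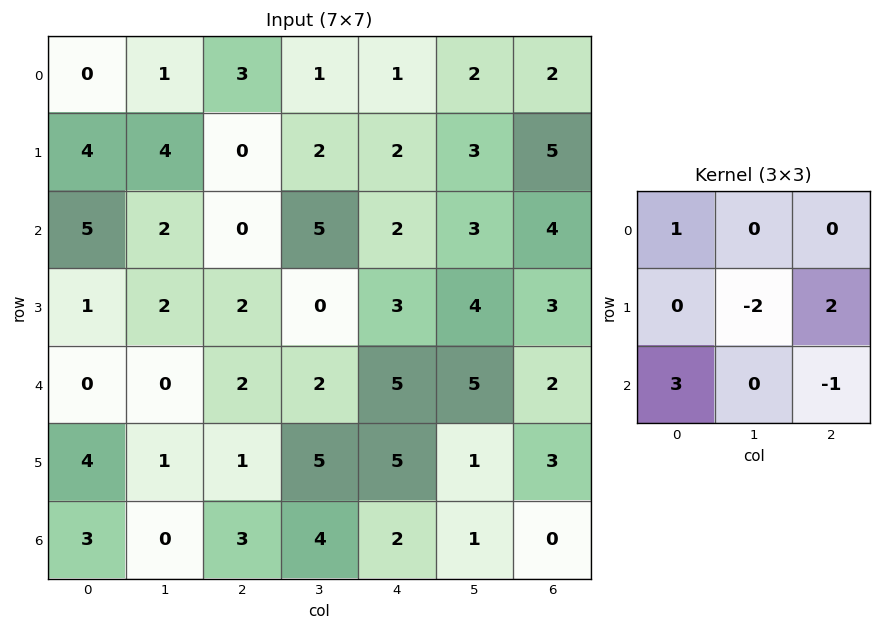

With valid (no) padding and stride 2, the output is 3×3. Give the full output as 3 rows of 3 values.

Output[0,0]: The receptive field on the input at this output position is [0 1 3 / 4 4 0 / 5 2 0]. Elementwise product with the kernel and sum: 0·1 + 4·-2 + 0·2 + 5·3 + 0·-1.

7 1 7
3 7 13
6 9 15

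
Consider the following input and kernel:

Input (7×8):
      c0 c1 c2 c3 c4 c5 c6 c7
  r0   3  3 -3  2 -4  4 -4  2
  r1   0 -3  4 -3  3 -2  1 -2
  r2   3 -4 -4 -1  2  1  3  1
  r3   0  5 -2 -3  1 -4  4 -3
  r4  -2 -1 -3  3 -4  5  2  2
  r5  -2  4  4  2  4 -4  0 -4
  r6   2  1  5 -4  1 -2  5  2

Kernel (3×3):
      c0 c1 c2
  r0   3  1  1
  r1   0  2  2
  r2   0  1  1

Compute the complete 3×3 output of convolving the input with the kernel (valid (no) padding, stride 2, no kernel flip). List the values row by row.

Output[0,0]: The receptive field on the input at this output position is [3 3 -3 / 0 -3 4 / 3 -4 -4]. Elementwise product with the kernel and sum: 3·3 + 3·1 + -3·1 + -3·2 + 4·2 + -4·1 + -4·1.

3 -10 -10
3 -16 17
12 -1 -10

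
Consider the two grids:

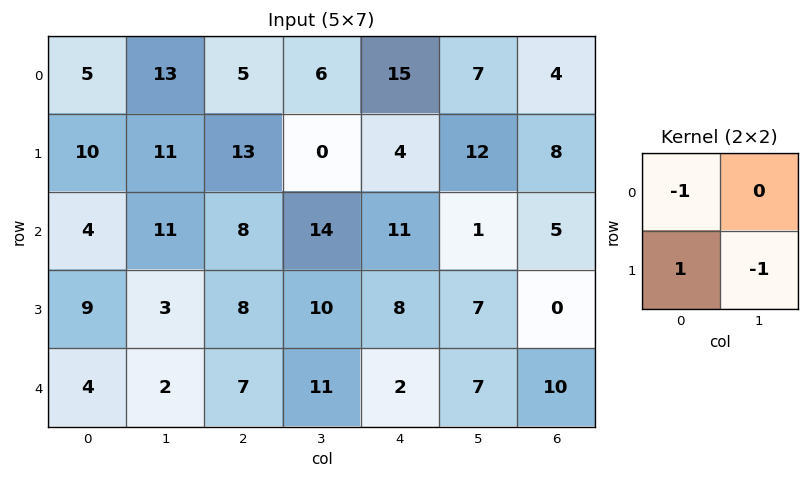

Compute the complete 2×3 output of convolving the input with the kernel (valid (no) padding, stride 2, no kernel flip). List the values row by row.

-6 8 -23
2 -10 -10

Output[0,0]: The receptive field on the input at this output position is [5 13 / 10 11]. Elementwise product with the kernel and sum: 5·-1 + 10·1 + 11·-1.
Output[0,1]: The receptive field on the input at this output position is [5 6 / 13 0]. Elementwise product with the kernel and sum: 5·-1 + 13·1 + 0·-1.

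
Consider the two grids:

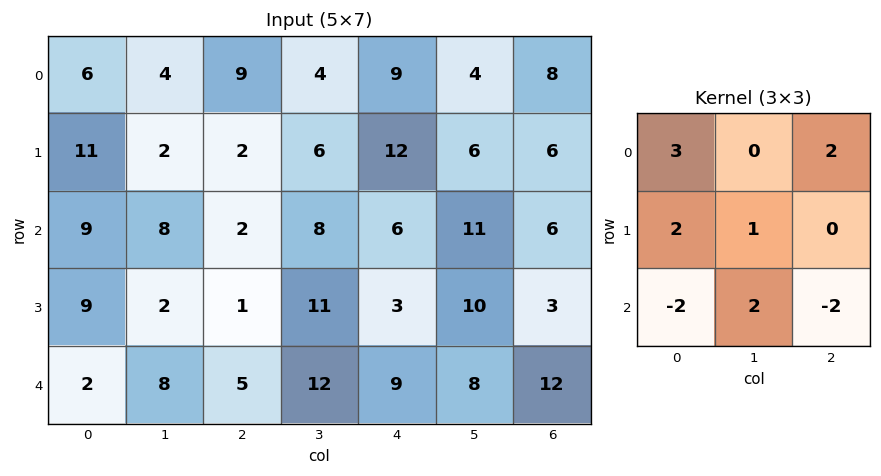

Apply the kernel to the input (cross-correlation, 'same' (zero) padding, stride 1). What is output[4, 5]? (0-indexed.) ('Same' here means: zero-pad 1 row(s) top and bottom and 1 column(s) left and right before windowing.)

41

The receptive field on the zero-padded input at this output position is [3 10 3 / 9 8 12 / 0 0 0]. Elementwise product with the kernel and sum: 3·3 + 3·2 + 9·2 + 8·1 + 0·-2 + 0·2 + 0·-2.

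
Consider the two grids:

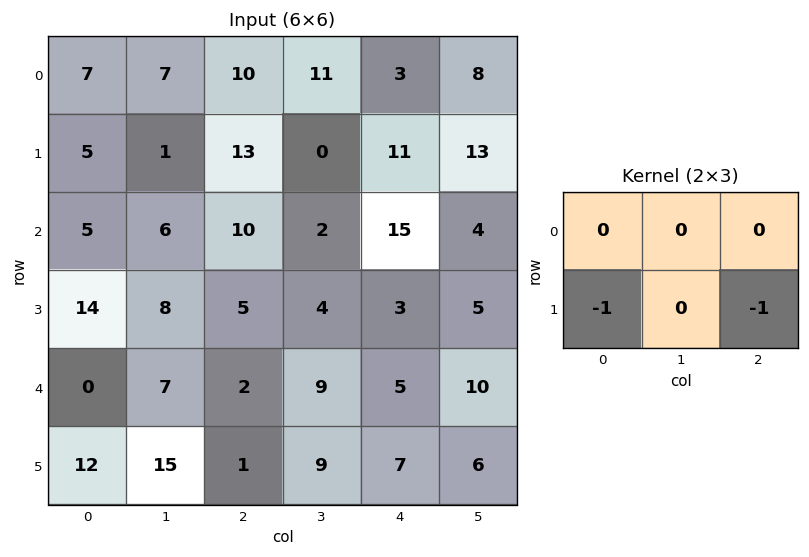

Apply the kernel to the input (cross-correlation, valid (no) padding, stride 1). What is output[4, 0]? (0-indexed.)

The receptive field on the input at this output position is [0 7 2 / 12 15 1]. Elementwise product with the kernel and sum: 12·-1 + 1·-1.

-13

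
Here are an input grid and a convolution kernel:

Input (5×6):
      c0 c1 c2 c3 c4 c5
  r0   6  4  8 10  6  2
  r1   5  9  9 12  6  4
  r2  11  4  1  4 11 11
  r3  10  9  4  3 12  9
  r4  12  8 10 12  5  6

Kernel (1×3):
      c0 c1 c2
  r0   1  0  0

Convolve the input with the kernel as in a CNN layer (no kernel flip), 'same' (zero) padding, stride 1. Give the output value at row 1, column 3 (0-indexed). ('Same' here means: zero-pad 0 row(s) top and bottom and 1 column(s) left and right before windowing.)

The receptive field on the zero-padded input at this output position is [9 12 6]. Elementwise product with the kernel and sum: 9·1.

9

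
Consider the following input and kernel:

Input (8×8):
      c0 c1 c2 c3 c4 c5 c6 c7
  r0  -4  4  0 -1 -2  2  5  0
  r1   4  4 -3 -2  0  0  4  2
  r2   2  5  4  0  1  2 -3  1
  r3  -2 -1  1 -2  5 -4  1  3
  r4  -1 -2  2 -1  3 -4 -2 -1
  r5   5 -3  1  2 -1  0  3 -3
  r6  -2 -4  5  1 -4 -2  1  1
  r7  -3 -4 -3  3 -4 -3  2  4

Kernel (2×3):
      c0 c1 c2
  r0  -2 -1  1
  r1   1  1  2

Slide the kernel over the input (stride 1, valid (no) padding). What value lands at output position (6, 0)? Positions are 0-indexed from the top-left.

The receptive field on the input at this output position is [-2 -4 5 / -3 -4 -3]. Elementwise product with the kernel and sum: -2·-2 + -4·-1 + 5·1 + -3·1 + -4·1 + -3·2.

0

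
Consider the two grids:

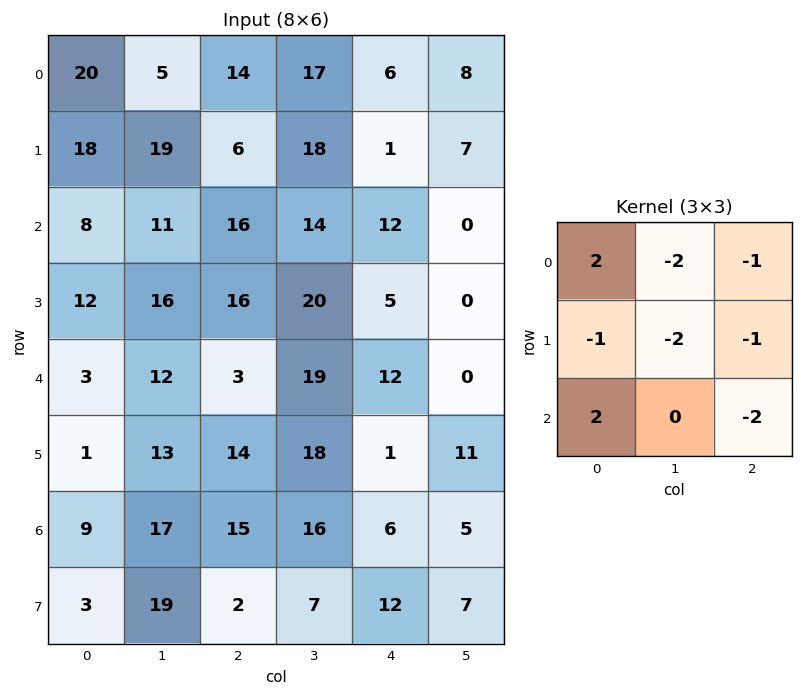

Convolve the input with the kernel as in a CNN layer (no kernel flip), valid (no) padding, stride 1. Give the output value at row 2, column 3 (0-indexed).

The receptive field on the input at this output position is [14 12 0 / 20 5 0 / 19 12 0]. Elementwise product with the kernel and sum: 14·2 + 12·-2 + 0·-1 + 20·-1 + 5·-2 + 0·-1 + 19·2 + 0·-2.

12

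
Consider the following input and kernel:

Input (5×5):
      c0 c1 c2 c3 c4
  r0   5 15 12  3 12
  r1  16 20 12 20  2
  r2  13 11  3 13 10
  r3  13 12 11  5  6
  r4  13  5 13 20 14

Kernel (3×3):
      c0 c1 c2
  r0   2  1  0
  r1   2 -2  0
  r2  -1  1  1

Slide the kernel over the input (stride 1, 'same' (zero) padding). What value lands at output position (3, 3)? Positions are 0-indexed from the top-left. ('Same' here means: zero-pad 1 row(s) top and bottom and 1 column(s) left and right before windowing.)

52

The receptive field on the zero-padded input at this output position is [3 13 10 / 11 5 6 / 13 20 14]. Elementwise product with the kernel and sum: 3·2 + 13·1 + 11·2 + 5·-2 + 13·-1 + 20·1 + 14·1.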